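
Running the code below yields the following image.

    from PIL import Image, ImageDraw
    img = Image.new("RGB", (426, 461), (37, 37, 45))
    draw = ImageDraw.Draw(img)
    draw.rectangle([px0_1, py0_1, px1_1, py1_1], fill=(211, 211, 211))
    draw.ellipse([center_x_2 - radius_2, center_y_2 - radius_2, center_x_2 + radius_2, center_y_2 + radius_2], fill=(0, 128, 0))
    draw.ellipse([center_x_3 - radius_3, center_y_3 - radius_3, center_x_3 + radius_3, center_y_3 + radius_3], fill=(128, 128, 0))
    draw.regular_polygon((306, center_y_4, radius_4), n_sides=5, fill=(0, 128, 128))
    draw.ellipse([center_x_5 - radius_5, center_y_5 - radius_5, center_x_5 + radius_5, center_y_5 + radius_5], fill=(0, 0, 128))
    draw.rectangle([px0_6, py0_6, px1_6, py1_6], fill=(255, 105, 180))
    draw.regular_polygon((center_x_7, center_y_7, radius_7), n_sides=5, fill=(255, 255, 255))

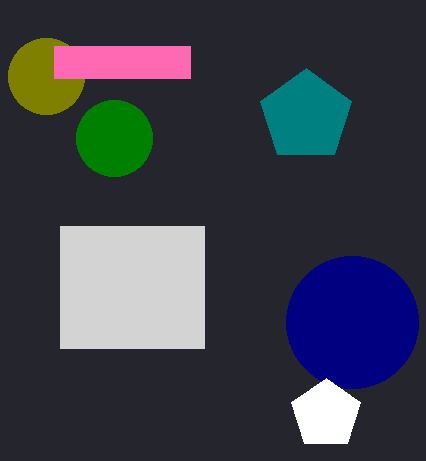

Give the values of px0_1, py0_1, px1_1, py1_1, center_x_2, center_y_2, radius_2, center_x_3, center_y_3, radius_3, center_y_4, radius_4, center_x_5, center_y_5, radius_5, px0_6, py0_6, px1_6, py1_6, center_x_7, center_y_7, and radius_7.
px0_1 = 60, py0_1 = 226, px1_1 = 204, py1_1 = 348, center_x_2 = 114, center_y_2 = 138, radius_2 = 38, center_x_3 = 46, center_y_3 = 76, radius_3 = 38, center_y_4 = 116, radius_4 = 48, center_x_5 = 352, center_y_5 = 322, radius_5 = 66, px0_6 = 54, py0_6 = 46, px1_6 = 190, py1_6 = 78, center_x_7 = 326, center_y_7 = 414, radius_7 = 36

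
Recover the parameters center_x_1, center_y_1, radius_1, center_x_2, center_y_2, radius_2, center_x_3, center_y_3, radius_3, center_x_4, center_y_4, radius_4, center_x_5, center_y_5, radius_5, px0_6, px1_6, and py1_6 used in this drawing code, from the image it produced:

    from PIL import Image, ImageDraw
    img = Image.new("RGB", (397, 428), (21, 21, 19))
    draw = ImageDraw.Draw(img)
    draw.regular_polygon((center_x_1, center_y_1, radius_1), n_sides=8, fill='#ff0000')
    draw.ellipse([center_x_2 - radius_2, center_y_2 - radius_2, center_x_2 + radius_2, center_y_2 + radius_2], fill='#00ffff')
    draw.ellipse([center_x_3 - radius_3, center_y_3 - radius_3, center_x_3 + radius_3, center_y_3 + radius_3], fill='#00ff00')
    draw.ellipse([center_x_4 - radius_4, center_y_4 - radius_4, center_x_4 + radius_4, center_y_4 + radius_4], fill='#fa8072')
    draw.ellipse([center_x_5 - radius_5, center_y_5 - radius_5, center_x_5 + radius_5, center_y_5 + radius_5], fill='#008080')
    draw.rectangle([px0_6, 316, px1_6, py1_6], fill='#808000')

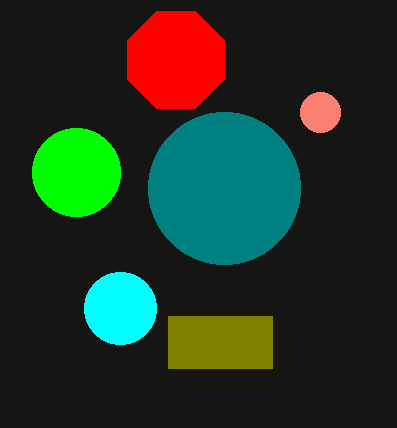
center_x_1 = 176
center_y_1 = 60
radius_1 = 52
center_x_2 = 120
center_y_2 = 308
radius_2 = 36
center_x_3 = 76
center_y_3 = 172
radius_3 = 44
center_x_4 = 320
center_y_4 = 112
radius_4 = 20
center_x_5 = 224
center_y_5 = 188
radius_5 = 76
px0_6 = 168
px1_6 = 272
py1_6 = 368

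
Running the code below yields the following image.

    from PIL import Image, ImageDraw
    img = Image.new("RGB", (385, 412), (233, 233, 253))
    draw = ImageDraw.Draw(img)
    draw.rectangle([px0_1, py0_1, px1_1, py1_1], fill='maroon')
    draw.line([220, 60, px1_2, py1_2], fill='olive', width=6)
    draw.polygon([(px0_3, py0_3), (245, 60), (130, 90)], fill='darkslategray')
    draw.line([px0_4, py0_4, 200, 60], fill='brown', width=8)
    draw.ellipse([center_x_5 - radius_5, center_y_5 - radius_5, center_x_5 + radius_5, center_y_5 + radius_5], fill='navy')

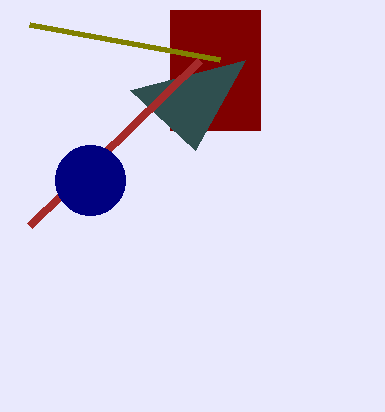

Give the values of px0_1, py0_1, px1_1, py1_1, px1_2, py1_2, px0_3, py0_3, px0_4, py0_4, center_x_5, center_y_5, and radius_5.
px0_1 = 170
py0_1 = 10
px1_1 = 260
py1_1 = 130
px1_2 = 30
py1_2 = 25
px0_3 = 195
py0_3 = 150
px0_4 = 30
py0_4 = 225
center_x_5 = 90
center_y_5 = 180
radius_5 = 35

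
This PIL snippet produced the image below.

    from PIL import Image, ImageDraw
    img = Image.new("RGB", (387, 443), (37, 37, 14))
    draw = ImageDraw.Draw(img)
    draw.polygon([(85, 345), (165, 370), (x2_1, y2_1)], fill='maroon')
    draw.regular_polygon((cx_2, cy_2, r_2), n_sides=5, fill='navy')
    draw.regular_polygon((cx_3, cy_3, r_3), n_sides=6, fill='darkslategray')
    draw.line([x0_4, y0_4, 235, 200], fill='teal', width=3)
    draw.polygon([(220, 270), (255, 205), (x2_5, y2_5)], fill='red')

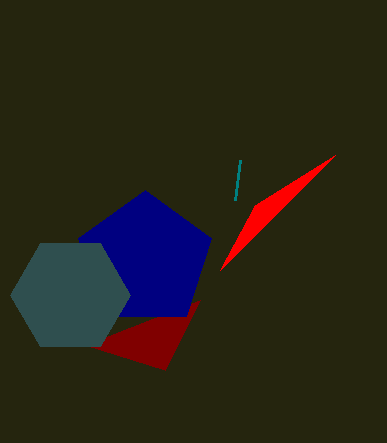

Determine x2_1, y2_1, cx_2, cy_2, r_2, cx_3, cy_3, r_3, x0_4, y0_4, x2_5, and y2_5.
x2_1 = 200, y2_1 = 300, cx_2 = 145, cy_2 = 260, r_2 = 70, cx_3 = 70, cy_3 = 295, r_3 = 60, x0_4 = 240, y0_4 = 160, x2_5 = 335, y2_5 = 155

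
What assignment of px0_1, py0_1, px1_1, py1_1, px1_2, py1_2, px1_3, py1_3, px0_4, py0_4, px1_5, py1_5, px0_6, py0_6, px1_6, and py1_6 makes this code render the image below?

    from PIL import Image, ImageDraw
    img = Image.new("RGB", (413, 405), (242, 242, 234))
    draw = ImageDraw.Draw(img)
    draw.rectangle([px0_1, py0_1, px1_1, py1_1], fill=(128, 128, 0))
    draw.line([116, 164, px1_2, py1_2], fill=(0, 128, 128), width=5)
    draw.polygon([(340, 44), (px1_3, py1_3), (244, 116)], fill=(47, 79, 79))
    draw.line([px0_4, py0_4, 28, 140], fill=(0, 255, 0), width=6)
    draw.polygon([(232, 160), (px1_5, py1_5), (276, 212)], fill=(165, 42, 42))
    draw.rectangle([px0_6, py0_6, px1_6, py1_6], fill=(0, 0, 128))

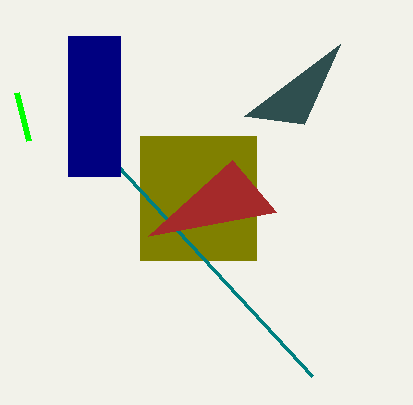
px0_1 = 140
py0_1 = 136
px1_1 = 256
py1_1 = 260
px1_2 = 312
py1_2 = 376
px1_3 = 304
py1_3 = 124
px0_4 = 16
py0_4 = 92
px1_5 = 148
py1_5 = 236
px0_6 = 68
py0_6 = 36
px1_6 = 120
py1_6 = 176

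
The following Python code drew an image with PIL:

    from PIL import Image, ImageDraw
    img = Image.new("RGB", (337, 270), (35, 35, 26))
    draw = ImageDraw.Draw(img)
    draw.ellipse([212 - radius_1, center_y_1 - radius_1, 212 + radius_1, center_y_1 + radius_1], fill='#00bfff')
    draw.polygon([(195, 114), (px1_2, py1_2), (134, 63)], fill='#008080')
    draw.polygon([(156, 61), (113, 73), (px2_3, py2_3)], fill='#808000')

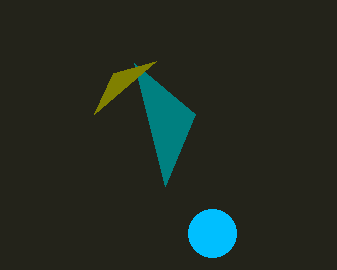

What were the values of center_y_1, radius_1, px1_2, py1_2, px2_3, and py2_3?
center_y_1 = 233; radius_1 = 24; px1_2 = 165; py1_2 = 186; px2_3 = 94; py2_3 = 114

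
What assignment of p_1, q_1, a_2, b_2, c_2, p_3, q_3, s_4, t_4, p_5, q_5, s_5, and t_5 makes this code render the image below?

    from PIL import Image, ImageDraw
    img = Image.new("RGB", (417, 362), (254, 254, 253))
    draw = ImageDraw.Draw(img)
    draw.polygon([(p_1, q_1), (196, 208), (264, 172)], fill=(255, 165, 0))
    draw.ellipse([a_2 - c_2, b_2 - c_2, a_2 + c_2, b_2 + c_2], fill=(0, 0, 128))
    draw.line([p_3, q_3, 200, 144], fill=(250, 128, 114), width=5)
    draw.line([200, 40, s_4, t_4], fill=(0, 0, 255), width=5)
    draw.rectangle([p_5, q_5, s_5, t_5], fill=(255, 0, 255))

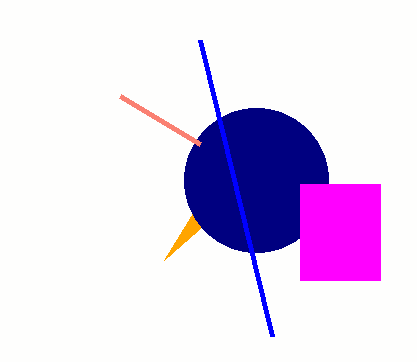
p_1 = 164; q_1 = 260; a_2 = 256; b_2 = 180; c_2 = 72; p_3 = 120; q_3 = 96; s_4 = 272; t_4 = 336; p_5 = 300; q_5 = 184; s_5 = 380; t_5 = 280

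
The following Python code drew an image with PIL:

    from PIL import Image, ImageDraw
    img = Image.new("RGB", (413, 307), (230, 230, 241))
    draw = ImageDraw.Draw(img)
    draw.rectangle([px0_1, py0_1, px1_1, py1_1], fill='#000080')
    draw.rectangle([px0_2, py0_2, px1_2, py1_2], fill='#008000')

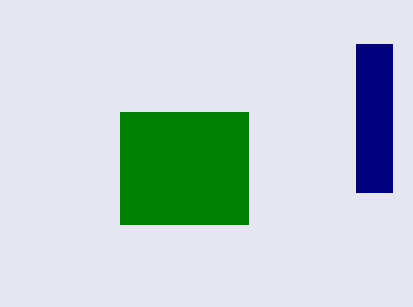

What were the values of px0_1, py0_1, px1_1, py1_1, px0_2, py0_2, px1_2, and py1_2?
px0_1 = 356, py0_1 = 44, px1_1 = 392, py1_1 = 192, px0_2 = 120, py0_2 = 112, px1_2 = 248, py1_2 = 224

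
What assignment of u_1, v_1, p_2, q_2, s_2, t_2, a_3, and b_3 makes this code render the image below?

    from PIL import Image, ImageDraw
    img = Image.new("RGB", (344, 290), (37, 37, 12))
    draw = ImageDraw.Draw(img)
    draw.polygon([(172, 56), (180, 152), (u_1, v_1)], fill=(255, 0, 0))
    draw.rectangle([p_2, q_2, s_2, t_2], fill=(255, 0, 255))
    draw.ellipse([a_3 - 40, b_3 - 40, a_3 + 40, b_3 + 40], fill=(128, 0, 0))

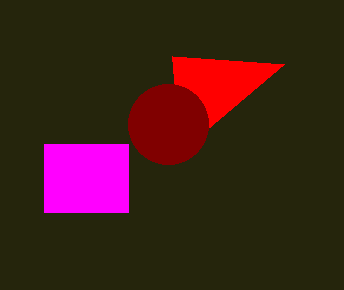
u_1 = 284
v_1 = 64
p_2 = 44
q_2 = 144
s_2 = 128
t_2 = 212
a_3 = 168
b_3 = 124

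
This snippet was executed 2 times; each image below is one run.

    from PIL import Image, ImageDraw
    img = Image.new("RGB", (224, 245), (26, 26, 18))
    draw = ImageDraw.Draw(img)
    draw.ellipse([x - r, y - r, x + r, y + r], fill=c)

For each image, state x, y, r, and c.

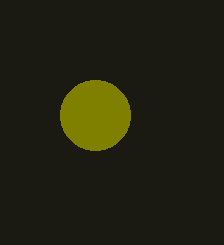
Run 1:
x = 95; y = 115; r = 35; c = 'olive'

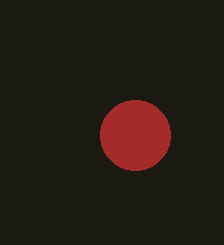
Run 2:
x = 135
y = 135
r = 35
c = 'brown'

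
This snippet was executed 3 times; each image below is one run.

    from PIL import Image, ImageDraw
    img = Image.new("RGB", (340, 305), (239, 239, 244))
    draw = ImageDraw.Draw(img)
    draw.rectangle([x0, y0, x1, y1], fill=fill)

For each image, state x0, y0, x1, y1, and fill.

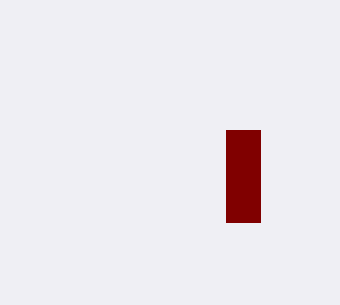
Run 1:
x0 = 226
y0 = 130
x1 = 260
y1 = 222
fill = 'maroon'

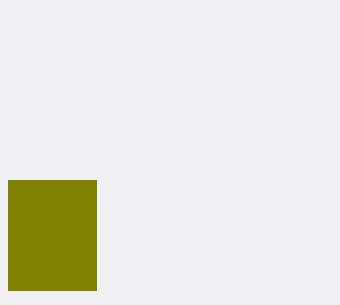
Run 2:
x0 = 8
y0 = 180
x1 = 96
y1 = 290
fill = 'olive'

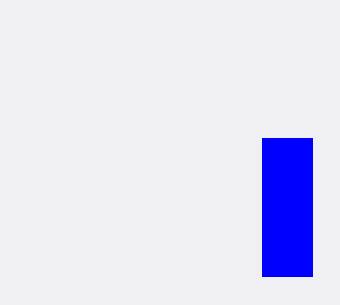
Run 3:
x0 = 262
y0 = 138
x1 = 312
y1 = 276
fill = 'blue'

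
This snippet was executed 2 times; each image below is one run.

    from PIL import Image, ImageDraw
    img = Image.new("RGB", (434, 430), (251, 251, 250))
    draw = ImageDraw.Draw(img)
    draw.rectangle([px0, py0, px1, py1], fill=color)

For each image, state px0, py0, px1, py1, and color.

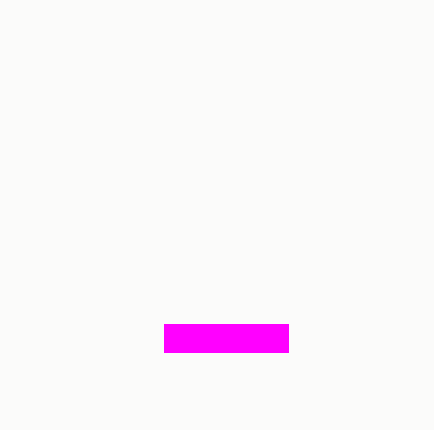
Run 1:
px0 = 164
py0 = 324
px1 = 288
py1 = 352
color = 'magenta'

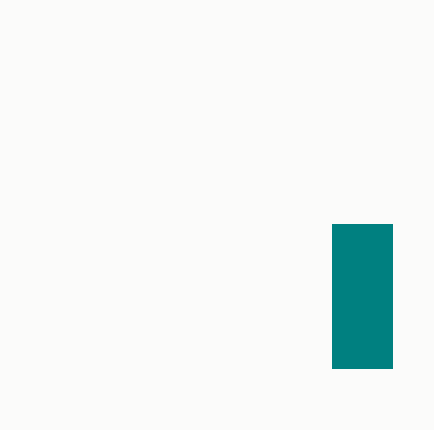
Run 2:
px0 = 332
py0 = 224
px1 = 392
py1 = 368
color = 'teal'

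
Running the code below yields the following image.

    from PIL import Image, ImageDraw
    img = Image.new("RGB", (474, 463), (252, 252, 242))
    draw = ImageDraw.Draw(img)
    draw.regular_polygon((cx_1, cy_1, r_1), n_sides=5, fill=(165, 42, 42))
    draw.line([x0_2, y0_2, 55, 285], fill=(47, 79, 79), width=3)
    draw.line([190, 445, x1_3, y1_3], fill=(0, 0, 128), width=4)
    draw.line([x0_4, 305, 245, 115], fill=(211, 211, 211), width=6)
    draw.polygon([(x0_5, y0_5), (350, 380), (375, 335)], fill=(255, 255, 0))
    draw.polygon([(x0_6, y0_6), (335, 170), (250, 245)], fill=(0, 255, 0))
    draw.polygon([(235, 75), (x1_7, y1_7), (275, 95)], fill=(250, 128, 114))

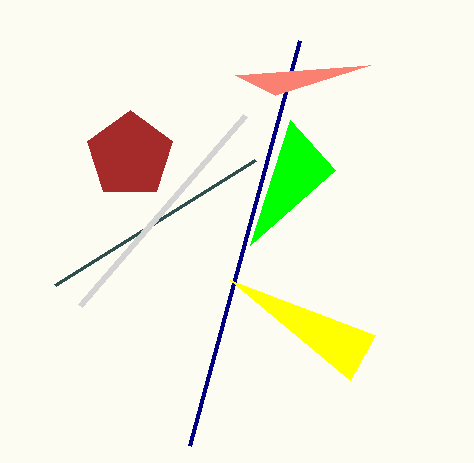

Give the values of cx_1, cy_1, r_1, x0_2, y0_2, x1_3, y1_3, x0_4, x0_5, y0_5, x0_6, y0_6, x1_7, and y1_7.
cx_1 = 130
cy_1 = 155
r_1 = 45
x0_2 = 255
y0_2 = 160
x1_3 = 300
y1_3 = 40
x0_4 = 80
x0_5 = 230
y0_5 = 280
x0_6 = 290
y0_6 = 120
x1_7 = 370
y1_7 = 65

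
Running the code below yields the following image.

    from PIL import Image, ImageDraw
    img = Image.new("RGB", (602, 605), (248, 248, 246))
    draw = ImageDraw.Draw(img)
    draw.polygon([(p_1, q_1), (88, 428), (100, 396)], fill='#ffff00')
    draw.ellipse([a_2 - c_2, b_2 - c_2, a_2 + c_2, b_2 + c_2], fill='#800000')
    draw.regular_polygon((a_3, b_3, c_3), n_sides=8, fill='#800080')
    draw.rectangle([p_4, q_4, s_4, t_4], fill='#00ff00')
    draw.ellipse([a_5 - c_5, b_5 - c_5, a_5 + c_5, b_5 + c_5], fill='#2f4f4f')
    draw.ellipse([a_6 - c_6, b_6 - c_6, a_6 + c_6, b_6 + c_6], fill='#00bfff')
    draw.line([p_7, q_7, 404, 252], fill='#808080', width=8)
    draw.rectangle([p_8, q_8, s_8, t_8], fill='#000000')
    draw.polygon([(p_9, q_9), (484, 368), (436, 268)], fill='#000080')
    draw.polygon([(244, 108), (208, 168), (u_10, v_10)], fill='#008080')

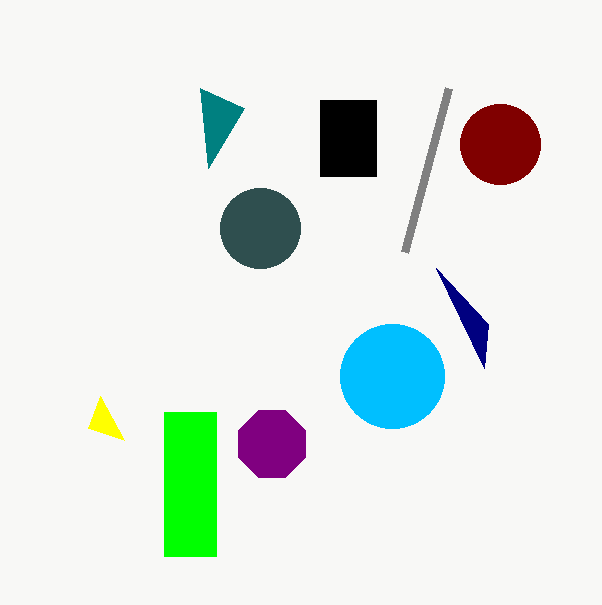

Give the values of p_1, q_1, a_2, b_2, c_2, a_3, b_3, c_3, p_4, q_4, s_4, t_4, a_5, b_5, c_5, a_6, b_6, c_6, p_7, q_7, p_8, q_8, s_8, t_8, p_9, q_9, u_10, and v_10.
p_1 = 124
q_1 = 440
a_2 = 500
b_2 = 144
c_2 = 40
a_3 = 272
b_3 = 444
c_3 = 36
p_4 = 164
q_4 = 412
s_4 = 216
t_4 = 556
a_5 = 260
b_5 = 228
c_5 = 40
a_6 = 392
b_6 = 376
c_6 = 52
p_7 = 448
q_7 = 88
p_8 = 320
q_8 = 100
s_8 = 376
t_8 = 176
p_9 = 488
q_9 = 324
u_10 = 200
v_10 = 88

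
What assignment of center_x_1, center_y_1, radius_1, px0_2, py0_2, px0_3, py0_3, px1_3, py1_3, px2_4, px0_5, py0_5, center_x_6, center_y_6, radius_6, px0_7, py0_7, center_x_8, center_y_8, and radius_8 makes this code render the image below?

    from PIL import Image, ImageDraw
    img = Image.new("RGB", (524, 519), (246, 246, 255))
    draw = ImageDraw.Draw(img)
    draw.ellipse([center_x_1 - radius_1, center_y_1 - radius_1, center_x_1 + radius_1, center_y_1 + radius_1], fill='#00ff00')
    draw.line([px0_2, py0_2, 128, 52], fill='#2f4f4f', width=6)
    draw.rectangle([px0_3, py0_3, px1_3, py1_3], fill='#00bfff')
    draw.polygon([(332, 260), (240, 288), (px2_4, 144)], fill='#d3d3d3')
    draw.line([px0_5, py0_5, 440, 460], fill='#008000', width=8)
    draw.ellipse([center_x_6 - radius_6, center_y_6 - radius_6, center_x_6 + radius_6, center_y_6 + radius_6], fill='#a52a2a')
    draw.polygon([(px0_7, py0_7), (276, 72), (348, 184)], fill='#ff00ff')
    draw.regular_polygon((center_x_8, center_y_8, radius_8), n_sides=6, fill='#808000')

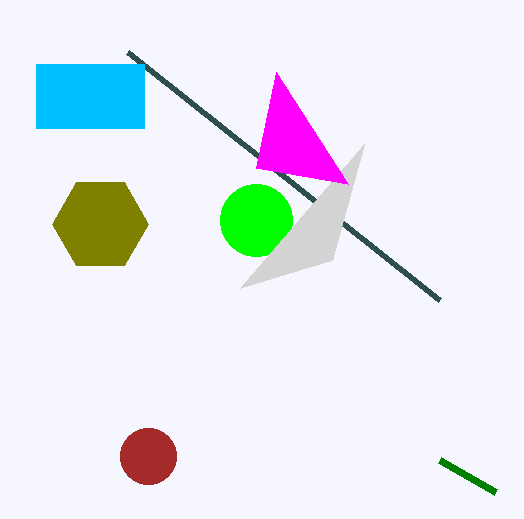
center_x_1 = 256, center_y_1 = 220, radius_1 = 36, px0_2 = 440, py0_2 = 300, px0_3 = 36, py0_3 = 64, px1_3 = 144, py1_3 = 128, px2_4 = 364, px0_5 = 496, py0_5 = 492, center_x_6 = 148, center_y_6 = 456, radius_6 = 28, px0_7 = 256, py0_7 = 168, center_x_8 = 100, center_y_8 = 224, radius_8 = 48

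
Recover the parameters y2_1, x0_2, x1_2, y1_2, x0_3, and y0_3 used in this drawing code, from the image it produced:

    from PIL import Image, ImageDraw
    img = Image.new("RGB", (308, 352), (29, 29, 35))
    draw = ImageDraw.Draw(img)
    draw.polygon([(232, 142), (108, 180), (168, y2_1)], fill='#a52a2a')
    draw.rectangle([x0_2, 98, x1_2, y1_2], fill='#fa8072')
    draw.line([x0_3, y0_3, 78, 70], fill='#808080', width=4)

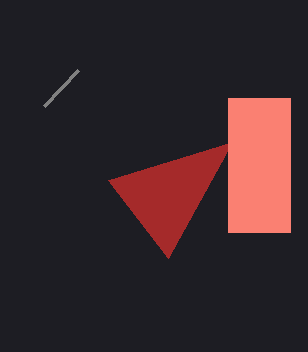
y2_1 = 258; x0_2 = 228; x1_2 = 290; y1_2 = 232; x0_3 = 44; y0_3 = 106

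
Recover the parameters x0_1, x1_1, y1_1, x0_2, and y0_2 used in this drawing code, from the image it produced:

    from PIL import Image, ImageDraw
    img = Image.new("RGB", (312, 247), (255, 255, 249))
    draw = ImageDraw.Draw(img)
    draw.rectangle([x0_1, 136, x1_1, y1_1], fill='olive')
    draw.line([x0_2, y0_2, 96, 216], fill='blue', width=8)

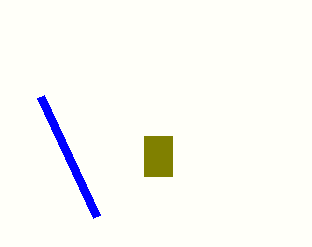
x0_1 = 144, x1_1 = 172, y1_1 = 176, x0_2 = 40, y0_2 = 96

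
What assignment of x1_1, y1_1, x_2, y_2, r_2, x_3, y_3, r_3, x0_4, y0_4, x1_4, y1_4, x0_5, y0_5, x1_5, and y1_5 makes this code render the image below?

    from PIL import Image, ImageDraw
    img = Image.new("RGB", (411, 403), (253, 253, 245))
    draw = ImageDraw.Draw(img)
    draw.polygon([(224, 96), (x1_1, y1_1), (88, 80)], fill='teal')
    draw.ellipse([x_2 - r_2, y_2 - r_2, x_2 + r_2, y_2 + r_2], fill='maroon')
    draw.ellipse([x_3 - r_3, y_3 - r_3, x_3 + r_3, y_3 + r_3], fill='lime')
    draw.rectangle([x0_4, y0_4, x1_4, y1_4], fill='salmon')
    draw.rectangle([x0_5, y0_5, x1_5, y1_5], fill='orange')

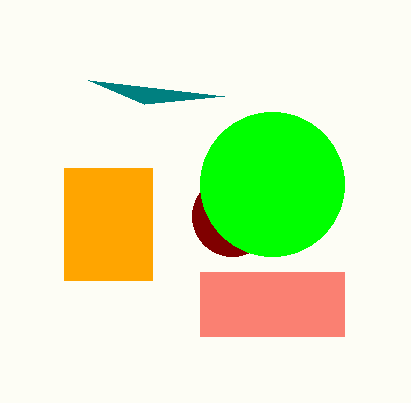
x1_1 = 144
y1_1 = 104
x_2 = 232
y_2 = 216
r_2 = 40
x_3 = 272
y_3 = 184
r_3 = 72
x0_4 = 200
y0_4 = 272
x1_4 = 344
y1_4 = 336
x0_5 = 64
y0_5 = 168
x1_5 = 152
y1_5 = 280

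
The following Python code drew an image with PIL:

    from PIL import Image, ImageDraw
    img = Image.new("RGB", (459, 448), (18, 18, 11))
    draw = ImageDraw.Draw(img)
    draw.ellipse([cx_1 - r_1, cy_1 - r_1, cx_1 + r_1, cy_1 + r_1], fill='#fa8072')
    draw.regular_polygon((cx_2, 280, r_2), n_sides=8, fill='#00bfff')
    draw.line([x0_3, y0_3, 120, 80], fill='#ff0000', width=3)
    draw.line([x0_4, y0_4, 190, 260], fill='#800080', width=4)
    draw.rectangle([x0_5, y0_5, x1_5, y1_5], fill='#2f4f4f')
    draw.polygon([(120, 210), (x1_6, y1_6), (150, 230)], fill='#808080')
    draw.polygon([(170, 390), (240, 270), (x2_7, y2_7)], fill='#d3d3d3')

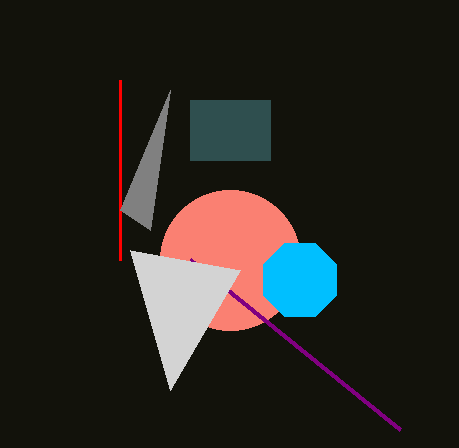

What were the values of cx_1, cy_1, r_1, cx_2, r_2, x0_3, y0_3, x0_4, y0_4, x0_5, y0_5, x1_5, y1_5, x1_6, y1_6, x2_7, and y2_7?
cx_1 = 230, cy_1 = 260, r_1 = 70, cx_2 = 300, r_2 = 40, x0_3 = 120, y0_3 = 260, x0_4 = 400, y0_4 = 430, x0_5 = 190, y0_5 = 100, x1_5 = 270, y1_5 = 160, x1_6 = 170, y1_6 = 90, x2_7 = 130, y2_7 = 250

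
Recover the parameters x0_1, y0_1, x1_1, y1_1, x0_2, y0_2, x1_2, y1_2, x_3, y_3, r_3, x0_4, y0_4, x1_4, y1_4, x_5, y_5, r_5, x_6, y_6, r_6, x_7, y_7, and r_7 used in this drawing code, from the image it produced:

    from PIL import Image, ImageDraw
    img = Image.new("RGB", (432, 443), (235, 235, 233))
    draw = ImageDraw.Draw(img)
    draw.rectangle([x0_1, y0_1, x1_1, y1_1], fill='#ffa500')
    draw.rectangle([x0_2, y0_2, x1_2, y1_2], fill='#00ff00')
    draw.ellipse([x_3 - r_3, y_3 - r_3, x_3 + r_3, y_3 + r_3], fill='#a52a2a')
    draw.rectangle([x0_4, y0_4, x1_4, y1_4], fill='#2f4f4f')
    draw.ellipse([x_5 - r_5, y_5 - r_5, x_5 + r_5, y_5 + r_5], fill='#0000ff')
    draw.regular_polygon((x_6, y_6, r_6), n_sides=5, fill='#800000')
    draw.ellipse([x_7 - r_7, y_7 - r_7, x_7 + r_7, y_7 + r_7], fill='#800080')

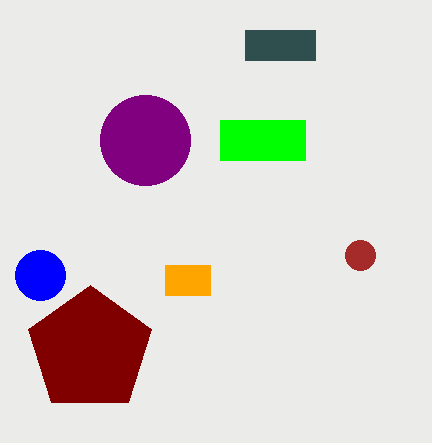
x0_1 = 165
y0_1 = 265
x1_1 = 210
y1_1 = 295
x0_2 = 220
y0_2 = 120
x1_2 = 305
y1_2 = 160
x_3 = 360
y_3 = 255
r_3 = 15
x0_4 = 245
y0_4 = 30
x1_4 = 315
y1_4 = 60
x_5 = 40
y_5 = 275
r_5 = 25
x_6 = 90
y_6 = 350
r_6 = 65
x_7 = 145
y_7 = 140
r_7 = 45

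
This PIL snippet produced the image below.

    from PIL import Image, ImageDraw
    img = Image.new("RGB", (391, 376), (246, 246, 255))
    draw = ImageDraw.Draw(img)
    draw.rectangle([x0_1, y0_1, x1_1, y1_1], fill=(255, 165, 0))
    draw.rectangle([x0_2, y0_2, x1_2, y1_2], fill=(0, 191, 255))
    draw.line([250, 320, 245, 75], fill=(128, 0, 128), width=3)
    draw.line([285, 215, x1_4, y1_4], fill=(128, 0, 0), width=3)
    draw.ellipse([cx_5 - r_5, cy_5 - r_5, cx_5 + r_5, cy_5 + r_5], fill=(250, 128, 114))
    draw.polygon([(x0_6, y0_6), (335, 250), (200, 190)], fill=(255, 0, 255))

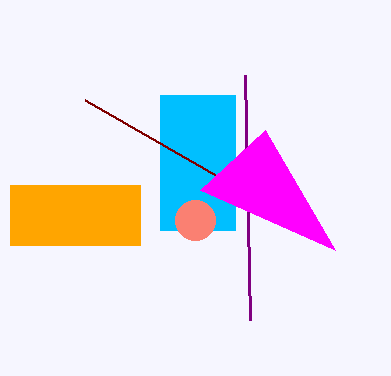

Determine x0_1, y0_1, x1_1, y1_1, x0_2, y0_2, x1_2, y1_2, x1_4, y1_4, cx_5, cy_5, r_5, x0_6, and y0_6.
x0_1 = 10
y0_1 = 185
x1_1 = 140
y1_1 = 245
x0_2 = 160
y0_2 = 95
x1_2 = 235
y1_2 = 230
x1_4 = 85
y1_4 = 100
cx_5 = 195
cy_5 = 220
r_5 = 20
x0_6 = 265
y0_6 = 130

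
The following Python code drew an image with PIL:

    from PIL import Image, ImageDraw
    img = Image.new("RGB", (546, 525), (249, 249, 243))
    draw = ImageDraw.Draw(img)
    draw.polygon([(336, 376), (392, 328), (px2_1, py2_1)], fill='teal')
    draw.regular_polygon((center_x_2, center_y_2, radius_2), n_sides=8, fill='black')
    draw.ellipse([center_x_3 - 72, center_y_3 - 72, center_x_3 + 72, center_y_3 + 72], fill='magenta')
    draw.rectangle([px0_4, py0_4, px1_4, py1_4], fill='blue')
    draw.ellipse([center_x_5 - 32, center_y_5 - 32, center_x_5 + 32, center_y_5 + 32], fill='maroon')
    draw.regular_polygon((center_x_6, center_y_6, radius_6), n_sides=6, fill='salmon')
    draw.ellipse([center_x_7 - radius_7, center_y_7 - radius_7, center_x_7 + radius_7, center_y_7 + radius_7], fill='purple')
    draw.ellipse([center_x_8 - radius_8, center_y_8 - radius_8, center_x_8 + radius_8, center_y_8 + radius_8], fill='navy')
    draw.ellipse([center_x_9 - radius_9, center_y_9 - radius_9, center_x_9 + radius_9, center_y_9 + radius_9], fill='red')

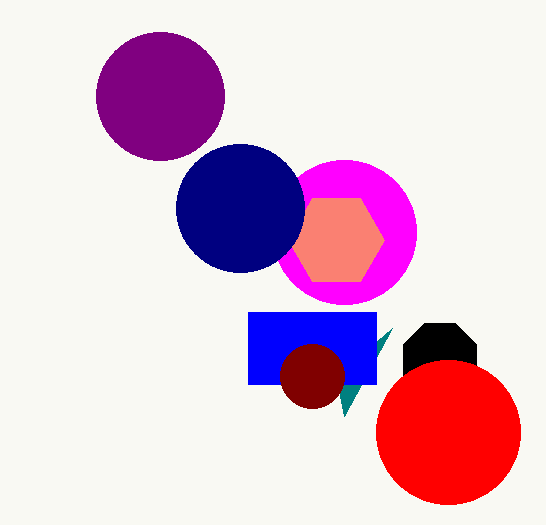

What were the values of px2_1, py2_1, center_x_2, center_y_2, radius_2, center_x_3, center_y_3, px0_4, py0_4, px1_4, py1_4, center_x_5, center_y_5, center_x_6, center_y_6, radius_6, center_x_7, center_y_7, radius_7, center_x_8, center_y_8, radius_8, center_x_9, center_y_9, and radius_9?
px2_1 = 344
py2_1 = 416
center_x_2 = 440
center_y_2 = 360
radius_2 = 40
center_x_3 = 344
center_y_3 = 232
px0_4 = 248
py0_4 = 312
px1_4 = 376
py1_4 = 384
center_x_5 = 312
center_y_5 = 376
center_x_6 = 336
center_y_6 = 240
radius_6 = 48
center_x_7 = 160
center_y_7 = 96
radius_7 = 64
center_x_8 = 240
center_y_8 = 208
radius_8 = 64
center_x_9 = 448
center_y_9 = 432
radius_9 = 72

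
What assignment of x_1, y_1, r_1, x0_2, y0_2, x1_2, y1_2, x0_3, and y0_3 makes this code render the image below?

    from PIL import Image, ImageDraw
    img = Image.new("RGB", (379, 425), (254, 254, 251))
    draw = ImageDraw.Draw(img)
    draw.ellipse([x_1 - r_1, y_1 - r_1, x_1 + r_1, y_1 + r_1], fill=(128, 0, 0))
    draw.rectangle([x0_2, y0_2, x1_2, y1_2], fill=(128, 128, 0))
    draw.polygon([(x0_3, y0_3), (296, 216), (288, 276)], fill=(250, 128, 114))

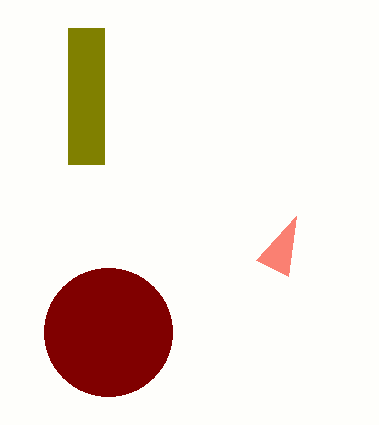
x_1 = 108
y_1 = 332
r_1 = 64
x0_2 = 68
y0_2 = 28
x1_2 = 104
y1_2 = 164
x0_3 = 256
y0_3 = 260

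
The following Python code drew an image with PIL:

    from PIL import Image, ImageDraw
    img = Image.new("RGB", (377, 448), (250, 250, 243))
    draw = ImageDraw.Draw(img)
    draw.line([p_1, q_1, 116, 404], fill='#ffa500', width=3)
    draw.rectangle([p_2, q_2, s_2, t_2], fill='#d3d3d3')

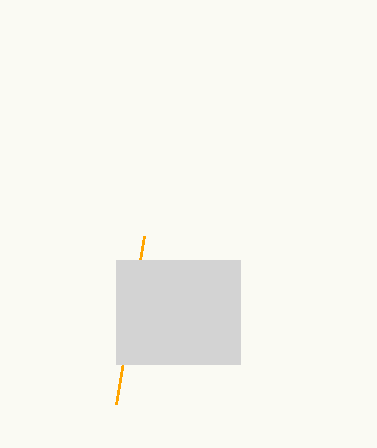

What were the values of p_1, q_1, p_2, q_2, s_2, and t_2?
p_1 = 144
q_1 = 236
p_2 = 116
q_2 = 260
s_2 = 240
t_2 = 364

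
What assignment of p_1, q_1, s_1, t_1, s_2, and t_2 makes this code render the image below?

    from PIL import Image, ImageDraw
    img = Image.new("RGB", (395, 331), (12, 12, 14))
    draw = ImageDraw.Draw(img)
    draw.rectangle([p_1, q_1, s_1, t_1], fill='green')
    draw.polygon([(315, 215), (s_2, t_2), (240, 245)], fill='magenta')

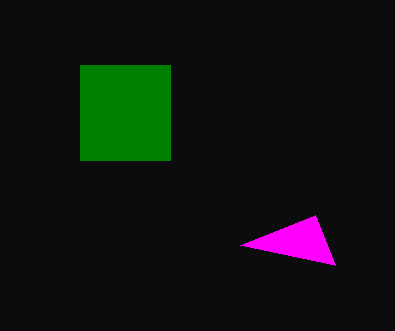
p_1 = 80
q_1 = 65
s_1 = 170
t_1 = 160
s_2 = 335
t_2 = 265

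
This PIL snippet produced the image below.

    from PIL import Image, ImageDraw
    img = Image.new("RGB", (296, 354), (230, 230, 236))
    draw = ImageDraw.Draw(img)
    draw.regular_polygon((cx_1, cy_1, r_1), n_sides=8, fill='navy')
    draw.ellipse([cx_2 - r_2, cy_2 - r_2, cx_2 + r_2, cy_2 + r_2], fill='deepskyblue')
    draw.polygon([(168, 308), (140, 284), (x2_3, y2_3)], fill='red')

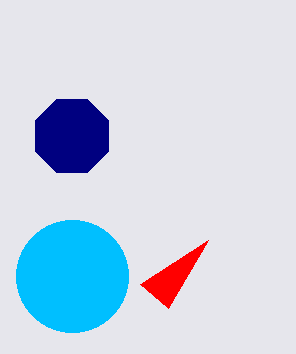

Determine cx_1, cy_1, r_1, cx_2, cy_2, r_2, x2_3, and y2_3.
cx_1 = 72
cy_1 = 136
r_1 = 40
cx_2 = 72
cy_2 = 276
r_2 = 56
x2_3 = 208
y2_3 = 240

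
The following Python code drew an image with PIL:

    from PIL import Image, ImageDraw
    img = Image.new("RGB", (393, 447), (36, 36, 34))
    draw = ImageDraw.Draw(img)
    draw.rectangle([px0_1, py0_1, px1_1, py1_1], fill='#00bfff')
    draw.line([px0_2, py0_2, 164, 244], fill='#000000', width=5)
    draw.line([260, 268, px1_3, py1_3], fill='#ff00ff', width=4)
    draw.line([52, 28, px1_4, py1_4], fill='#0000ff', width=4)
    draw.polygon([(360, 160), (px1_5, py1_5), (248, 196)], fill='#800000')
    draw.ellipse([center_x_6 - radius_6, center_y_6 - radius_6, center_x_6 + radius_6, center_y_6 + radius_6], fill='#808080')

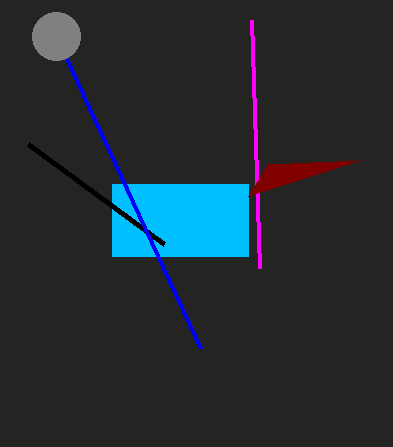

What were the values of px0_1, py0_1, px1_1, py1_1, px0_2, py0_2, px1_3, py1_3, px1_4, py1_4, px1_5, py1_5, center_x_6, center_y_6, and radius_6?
px0_1 = 112; py0_1 = 184; px1_1 = 248; py1_1 = 256; px0_2 = 28; py0_2 = 144; px1_3 = 252; py1_3 = 20; px1_4 = 200; py1_4 = 348; px1_5 = 268; py1_5 = 164; center_x_6 = 56; center_y_6 = 36; radius_6 = 24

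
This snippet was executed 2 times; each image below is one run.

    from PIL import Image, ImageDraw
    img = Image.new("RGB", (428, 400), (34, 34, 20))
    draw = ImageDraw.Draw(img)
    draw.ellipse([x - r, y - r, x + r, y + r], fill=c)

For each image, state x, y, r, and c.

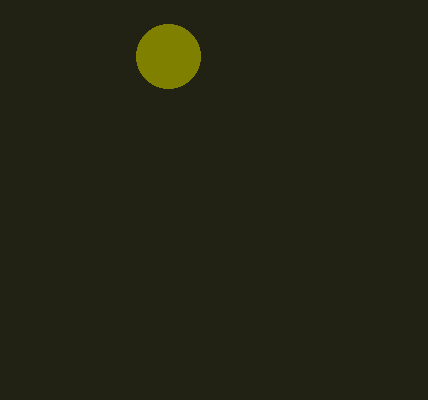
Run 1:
x = 168
y = 56
r = 32
c = 'olive'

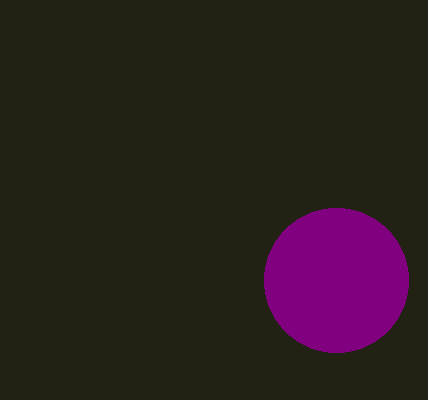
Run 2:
x = 336
y = 280
r = 72
c = 'purple'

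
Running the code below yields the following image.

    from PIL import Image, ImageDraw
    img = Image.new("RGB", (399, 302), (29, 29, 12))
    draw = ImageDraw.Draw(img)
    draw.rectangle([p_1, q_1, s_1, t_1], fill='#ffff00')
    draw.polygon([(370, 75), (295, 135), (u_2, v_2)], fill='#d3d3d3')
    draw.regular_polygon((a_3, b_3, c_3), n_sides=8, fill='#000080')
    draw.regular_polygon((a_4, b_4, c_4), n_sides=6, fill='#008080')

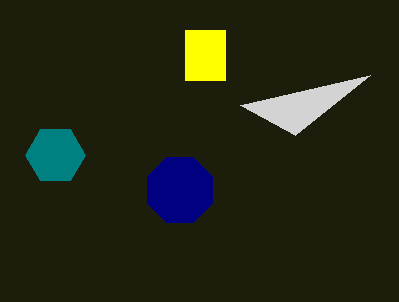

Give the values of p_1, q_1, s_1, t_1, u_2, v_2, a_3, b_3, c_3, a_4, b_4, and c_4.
p_1 = 185
q_1 = 30
s_1 = 225
t_1 = 80
u_2 = 240
v_2 = 105
a_3 = 180
b_3 = 190
c_3 = 35
a_4 = 55
b_4 = 155
c_4 = 30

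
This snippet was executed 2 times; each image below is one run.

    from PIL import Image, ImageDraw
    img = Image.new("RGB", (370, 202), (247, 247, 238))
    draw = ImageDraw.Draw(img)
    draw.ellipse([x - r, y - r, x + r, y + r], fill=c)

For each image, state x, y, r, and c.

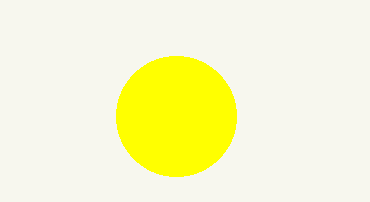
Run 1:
x = 176
y = 116
r = 60
c = 'yellow'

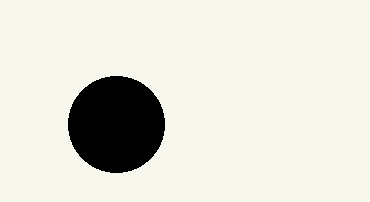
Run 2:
x = 116; y = 124; r = 48; c = 'black'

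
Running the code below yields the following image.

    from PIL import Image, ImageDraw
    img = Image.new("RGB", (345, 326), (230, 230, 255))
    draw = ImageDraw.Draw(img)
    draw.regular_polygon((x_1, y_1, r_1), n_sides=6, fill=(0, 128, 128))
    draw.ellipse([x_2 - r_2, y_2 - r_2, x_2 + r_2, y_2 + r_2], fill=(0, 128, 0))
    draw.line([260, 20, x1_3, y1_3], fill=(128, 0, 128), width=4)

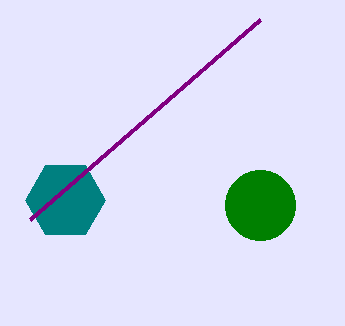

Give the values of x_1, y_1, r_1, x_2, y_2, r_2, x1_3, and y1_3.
x_1 = 65; y_1 = 200; r_1 = 40; x_2 = 260; y_2 = 205; r_2 = 35; x1_3 = 30; y1_3 = 220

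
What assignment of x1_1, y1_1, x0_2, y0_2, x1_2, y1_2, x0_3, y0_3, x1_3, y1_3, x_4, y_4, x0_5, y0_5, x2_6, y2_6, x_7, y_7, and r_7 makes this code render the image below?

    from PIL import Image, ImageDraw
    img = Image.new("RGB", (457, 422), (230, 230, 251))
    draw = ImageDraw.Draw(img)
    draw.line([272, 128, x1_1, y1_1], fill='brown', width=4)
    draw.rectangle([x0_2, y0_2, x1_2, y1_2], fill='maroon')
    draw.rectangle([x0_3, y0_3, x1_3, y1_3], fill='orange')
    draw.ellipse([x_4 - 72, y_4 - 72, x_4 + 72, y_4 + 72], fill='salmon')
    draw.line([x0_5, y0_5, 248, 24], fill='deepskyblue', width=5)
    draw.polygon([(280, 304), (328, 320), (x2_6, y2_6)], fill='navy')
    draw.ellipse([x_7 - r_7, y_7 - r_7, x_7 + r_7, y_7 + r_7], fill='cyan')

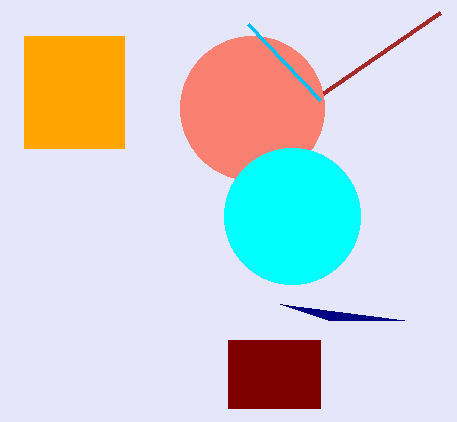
x1_1 = 440, y1_1 = 12, x0_2 = 228, y0_2 = 340, x1_2 = 320, y1_2 = 408, x0_3 = 24, y0_3 = 36, x1_3 = 124, y1_3 = 148, x_4 = 252, y_4 = 108, x0_5 = 320, y0_5 = 100, x2_6 = 404, y2_6 = 320, x_7 = 292, y_7 = 216, r_7 = 68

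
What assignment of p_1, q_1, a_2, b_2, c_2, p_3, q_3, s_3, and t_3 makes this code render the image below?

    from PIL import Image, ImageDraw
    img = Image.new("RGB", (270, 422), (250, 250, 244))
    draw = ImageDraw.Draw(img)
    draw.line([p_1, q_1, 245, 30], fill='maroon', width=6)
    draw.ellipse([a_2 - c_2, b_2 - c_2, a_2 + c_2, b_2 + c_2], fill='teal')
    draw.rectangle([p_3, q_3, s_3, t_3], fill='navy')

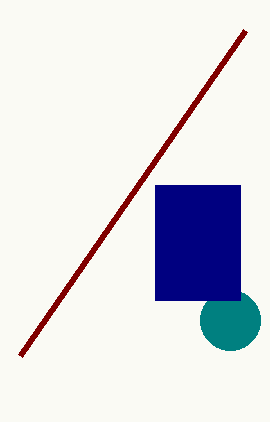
p_1 = 20
q_1 = 355
a_2 = 230
b_2 = 320
c_2 = 30
p_3 = 155
q_3 = 185
s_3 = 240
t_3 = 300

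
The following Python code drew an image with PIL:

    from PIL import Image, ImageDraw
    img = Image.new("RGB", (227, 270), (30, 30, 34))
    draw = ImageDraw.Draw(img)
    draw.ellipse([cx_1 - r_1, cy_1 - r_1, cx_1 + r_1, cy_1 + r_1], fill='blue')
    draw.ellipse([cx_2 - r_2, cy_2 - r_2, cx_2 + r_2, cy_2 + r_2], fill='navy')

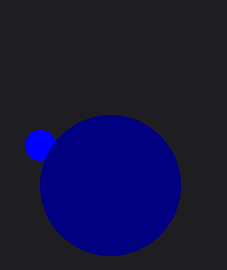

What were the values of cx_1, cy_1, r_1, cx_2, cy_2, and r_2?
cx_1 = 40
cy_1 = 145
r_1 = 15
cx_2 = 110
cy_2 = 185
r_2 = 70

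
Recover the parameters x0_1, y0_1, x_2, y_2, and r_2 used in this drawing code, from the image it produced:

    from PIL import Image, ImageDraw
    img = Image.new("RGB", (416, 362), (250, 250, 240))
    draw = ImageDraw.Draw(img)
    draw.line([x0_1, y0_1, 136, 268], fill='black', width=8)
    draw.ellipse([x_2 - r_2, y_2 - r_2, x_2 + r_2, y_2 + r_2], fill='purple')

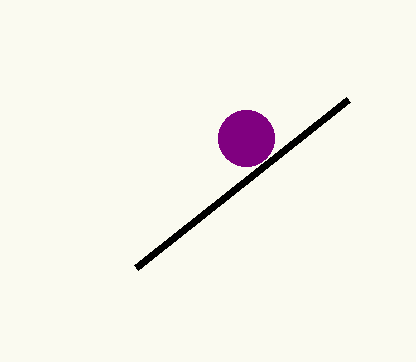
x0_1 = 348, y0_1 = 100, x_2 = 246, y_2 = 138, r_2 = 28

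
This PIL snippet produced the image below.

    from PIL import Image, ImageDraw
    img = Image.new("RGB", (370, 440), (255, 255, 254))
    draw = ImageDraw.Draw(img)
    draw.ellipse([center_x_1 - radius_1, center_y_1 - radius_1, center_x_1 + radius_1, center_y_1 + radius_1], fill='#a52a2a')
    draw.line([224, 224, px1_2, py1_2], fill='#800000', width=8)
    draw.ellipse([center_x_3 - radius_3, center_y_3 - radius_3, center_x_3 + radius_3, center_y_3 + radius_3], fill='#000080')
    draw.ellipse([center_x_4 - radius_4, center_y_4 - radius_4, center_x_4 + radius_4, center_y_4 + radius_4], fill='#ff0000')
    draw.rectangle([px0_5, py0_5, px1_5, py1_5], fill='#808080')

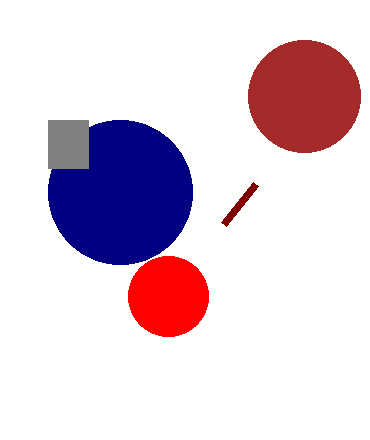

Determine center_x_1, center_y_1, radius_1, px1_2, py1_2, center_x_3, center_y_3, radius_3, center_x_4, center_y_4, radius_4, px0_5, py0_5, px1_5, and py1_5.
center_x_1 = 304, center_y_1 = 96, radius_1 = 56, px1_2 = 256, py1_2 = 184, center_x_3 = 120, center_y_3 = 192, radius_3 = 72, center_x_4 = 168, center_y_4 = 296, radius_4 = 40, px0_5 = 48, py0_5 = 120, px1_5 = 88, py1_5 = 168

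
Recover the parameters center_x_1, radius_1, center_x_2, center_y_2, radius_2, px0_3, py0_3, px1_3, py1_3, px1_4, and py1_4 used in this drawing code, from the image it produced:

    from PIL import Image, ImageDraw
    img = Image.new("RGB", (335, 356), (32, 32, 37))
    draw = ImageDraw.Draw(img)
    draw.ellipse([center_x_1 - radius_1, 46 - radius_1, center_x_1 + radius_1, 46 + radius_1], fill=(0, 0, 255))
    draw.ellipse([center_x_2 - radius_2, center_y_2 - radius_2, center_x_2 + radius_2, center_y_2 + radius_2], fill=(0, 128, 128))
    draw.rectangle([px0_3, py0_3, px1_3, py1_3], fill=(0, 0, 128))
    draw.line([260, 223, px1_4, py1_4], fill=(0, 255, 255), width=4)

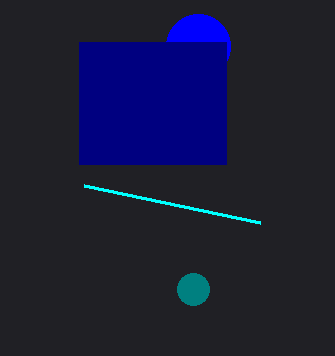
center_x_1 = 198; radius_1 = 32; center_x_2 = 193; center_y_2 = 289; radius_2 = 16; px0_3 = 79; py0_3 = 42; px1_3 = 226; py1_3 = 164; px1_4 = 84; py1_4 = 186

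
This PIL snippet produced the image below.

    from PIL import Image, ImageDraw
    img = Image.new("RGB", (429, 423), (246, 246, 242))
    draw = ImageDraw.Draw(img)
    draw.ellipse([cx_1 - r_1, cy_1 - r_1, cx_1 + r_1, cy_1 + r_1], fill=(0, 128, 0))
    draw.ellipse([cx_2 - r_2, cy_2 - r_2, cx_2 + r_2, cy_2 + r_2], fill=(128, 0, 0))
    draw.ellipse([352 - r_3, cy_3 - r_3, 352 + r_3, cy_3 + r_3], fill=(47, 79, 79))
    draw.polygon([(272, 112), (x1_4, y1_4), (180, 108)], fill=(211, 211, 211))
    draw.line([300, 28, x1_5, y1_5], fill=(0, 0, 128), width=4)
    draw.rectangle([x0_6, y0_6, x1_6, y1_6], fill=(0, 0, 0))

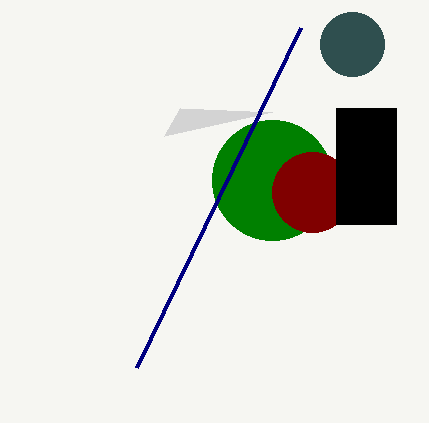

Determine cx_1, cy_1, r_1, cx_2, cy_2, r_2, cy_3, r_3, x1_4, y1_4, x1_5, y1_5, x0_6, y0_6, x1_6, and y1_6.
cx_1 = 272; cy_1 = 180; r_1 = 60; cx_2 = 312; cy_2 = 192; r_2 = 40; cy_3 = 44; r_3 = 32; x1_4 = 164; y1_4 = 136; x1_5 = 136; y1_5 = 368; x0_6 = 336; y0_6 = 108; x1_6 = 396; y1_6 = 224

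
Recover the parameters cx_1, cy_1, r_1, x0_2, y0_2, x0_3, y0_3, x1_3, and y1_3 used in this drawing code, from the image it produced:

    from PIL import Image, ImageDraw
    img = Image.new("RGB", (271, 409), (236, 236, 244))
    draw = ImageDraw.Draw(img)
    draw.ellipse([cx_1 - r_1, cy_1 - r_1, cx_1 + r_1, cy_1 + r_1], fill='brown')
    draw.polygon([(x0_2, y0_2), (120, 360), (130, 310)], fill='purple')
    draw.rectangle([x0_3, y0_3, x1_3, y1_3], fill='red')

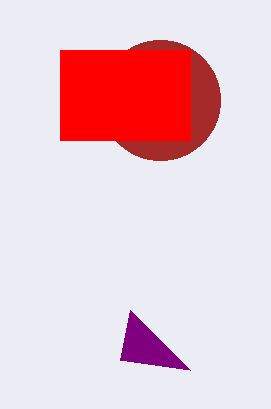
cx_1 = 160; cy_1 = 100; r_1 = 60; x0_2 = 190; y0_2 = 370; x0_3 = 60; y0_3 = 50; x1_3 = 190; y1_3 = 140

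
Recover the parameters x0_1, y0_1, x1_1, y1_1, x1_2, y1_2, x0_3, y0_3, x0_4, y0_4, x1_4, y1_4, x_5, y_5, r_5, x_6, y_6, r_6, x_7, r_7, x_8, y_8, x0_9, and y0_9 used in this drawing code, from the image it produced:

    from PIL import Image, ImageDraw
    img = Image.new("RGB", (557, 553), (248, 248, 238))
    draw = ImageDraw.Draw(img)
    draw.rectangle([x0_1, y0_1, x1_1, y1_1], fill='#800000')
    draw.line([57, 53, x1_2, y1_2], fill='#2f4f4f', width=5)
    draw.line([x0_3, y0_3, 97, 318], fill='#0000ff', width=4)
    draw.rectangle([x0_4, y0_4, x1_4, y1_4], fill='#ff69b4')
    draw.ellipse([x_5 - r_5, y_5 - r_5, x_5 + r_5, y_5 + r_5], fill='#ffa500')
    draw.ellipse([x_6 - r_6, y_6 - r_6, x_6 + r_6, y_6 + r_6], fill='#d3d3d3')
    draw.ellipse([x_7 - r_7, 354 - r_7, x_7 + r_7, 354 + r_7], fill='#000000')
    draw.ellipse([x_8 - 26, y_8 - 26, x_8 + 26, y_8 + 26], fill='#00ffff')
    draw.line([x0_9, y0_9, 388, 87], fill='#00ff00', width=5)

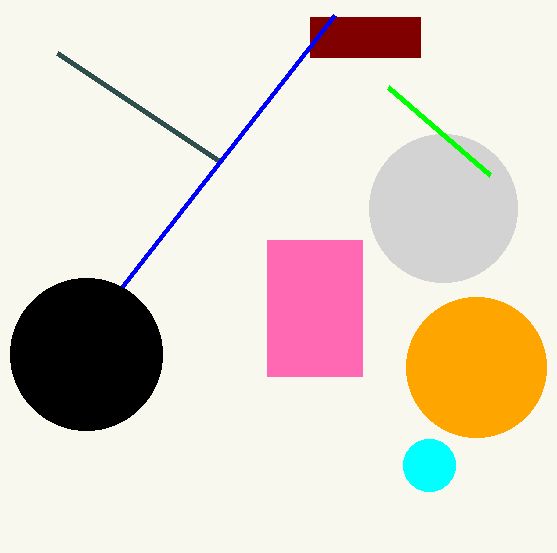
x0_1 = 310; y0_1 = 17; x1_1 = 420; y1_1 = 57; x1_2 = 221; y1_2 = 162; x0_3 = 334; y0_3 = 15; x0_4 = 267; y0_4 = 240; x1_4 = 362; y1_4 = 376; x_5 = 476; y_5 = 367; r_5 = 70; x_6 = 443; y_6 = 208; r_6 = 74; x_7 = 86; r_7 = 76; x_8 = 429; y_8 = 465; x0_9 = 490; y0_9 = 175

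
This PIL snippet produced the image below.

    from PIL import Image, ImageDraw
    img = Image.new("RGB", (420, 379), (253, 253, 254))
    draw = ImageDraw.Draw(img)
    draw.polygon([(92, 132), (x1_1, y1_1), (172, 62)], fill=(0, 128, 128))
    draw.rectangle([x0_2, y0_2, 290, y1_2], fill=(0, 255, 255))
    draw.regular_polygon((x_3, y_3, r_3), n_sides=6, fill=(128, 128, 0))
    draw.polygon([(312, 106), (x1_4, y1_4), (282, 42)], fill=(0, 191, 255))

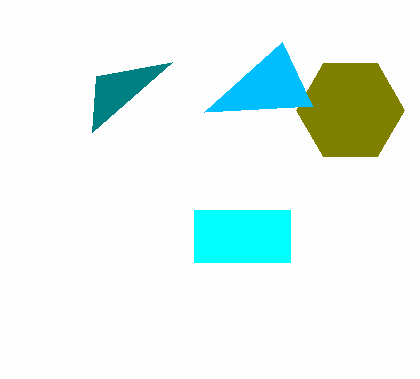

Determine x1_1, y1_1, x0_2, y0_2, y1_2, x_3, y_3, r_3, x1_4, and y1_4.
x1_1 = 96
y1_1 = 76
x0_2 = 194
y0_2 = 210
y1_2 = 262
x_3 = 350
y_3 = 110
r_3 = 54
x1_4 = 204
y1_4 = 112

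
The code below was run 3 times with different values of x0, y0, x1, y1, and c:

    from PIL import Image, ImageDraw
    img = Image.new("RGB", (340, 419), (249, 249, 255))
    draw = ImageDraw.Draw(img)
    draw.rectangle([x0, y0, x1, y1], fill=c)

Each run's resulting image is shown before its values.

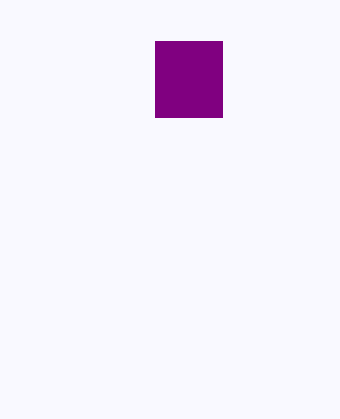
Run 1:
x0 = 155
y0 = 41
x1 = 222
y1 = 117
c = 'purple'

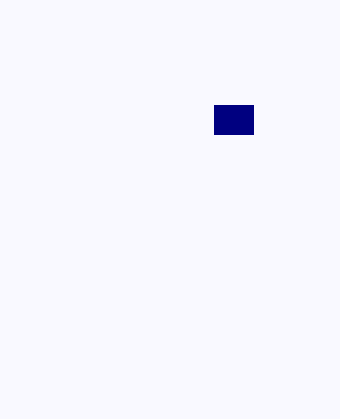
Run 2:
x0 = 214; y0 = 105; x1 = 253; y1 = 134; c = 'navy'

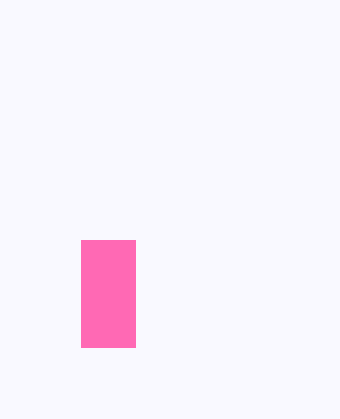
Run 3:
x0 = 81; y0 = 240; x1 = 135; y1 = 347; c = 'hotpink'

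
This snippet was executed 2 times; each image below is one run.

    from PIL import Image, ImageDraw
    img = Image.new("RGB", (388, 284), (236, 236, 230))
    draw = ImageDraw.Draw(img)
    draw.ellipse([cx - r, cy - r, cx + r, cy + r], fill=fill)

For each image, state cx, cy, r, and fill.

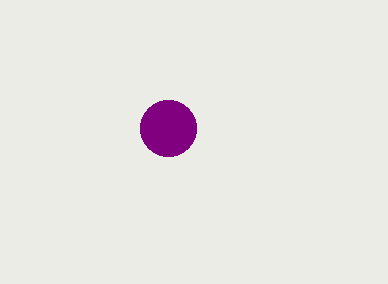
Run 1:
cx = 168, cy = 128, r = 28, fill = 'purple'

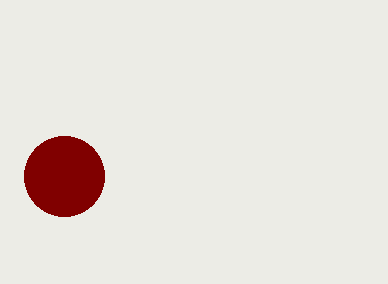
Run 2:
cx = 64, cy = 176, r = 40, fill = 'maroon'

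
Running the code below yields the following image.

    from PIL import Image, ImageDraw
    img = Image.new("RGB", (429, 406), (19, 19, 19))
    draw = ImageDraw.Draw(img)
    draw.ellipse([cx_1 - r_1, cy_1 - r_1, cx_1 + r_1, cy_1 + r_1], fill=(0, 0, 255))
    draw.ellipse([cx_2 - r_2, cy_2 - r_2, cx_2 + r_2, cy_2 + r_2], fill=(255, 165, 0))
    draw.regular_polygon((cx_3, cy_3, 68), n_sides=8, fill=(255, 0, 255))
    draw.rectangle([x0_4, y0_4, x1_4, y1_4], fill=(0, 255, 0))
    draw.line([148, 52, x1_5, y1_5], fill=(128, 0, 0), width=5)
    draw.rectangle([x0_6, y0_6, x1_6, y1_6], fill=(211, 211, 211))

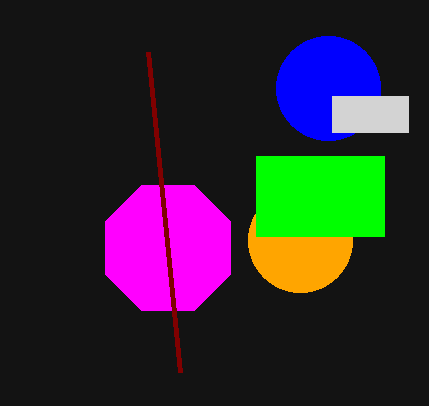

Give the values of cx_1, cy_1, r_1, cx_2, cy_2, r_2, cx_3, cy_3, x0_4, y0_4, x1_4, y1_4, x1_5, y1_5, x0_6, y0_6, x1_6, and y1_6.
cx_1 = 328, cy_1 = 88, r_1 = 52, cx_2 = 300, cy_2 = 240, r_2 = 52, cx_3 = 168, cy_3 = 248, x0_4 = 256, y0_4 = 156, x1_4 = 384, y1_4 = 236, x1_5 = 180, y1_5 = 372, x0_6 = 332, y0_6 = 96, x1_6 = 408, y1_6 = 132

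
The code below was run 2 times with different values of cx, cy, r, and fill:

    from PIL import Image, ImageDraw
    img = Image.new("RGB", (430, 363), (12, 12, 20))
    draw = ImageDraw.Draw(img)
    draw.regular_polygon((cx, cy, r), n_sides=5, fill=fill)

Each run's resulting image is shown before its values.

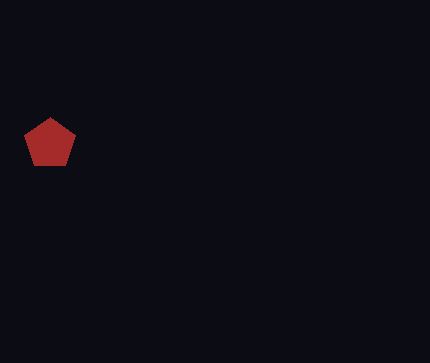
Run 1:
cx = 50, cy = 144, r = 27, fill = 'brown'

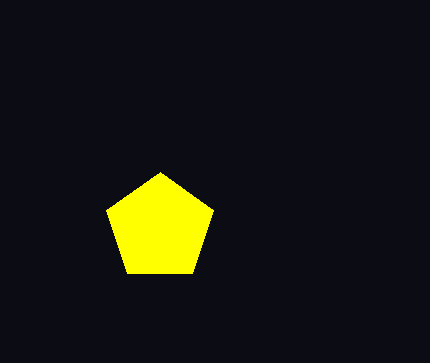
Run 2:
cx = 160; cy = 228; r = 56; fill = 'yellow'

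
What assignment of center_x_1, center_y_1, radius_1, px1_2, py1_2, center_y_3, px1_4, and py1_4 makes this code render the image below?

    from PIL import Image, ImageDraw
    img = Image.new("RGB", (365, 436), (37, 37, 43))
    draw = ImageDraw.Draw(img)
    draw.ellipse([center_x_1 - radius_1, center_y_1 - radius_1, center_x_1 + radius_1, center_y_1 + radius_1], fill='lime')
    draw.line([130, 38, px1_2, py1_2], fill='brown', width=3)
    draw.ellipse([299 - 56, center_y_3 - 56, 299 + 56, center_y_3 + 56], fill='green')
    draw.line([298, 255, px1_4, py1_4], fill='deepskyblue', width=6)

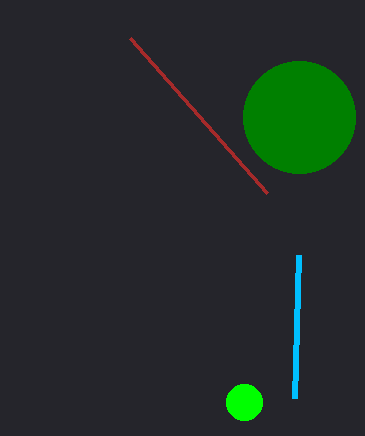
center_x_1 = 244
center_y_1 = 402
radius_1 = 18
px1_2 = 267
py1_2 = 193
center_y_3 = 117
px1_4 = 294
py1_4 = 398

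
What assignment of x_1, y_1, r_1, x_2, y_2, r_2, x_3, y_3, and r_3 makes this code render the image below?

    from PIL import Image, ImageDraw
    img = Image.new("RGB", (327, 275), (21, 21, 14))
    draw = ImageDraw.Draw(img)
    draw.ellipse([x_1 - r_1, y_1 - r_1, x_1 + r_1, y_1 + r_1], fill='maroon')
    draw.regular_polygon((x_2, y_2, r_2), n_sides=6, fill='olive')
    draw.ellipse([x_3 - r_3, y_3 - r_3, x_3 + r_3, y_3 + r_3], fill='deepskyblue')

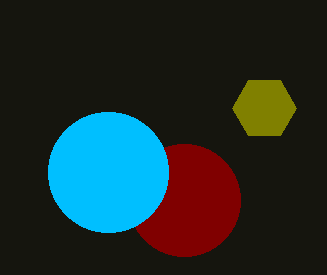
x_1 = 184; y_1 = 200; r_1 = 56; x_2 = 264; y_2 = 108; r_2 = 32; x_3 = 108; y_3 = 172; r_3 = 60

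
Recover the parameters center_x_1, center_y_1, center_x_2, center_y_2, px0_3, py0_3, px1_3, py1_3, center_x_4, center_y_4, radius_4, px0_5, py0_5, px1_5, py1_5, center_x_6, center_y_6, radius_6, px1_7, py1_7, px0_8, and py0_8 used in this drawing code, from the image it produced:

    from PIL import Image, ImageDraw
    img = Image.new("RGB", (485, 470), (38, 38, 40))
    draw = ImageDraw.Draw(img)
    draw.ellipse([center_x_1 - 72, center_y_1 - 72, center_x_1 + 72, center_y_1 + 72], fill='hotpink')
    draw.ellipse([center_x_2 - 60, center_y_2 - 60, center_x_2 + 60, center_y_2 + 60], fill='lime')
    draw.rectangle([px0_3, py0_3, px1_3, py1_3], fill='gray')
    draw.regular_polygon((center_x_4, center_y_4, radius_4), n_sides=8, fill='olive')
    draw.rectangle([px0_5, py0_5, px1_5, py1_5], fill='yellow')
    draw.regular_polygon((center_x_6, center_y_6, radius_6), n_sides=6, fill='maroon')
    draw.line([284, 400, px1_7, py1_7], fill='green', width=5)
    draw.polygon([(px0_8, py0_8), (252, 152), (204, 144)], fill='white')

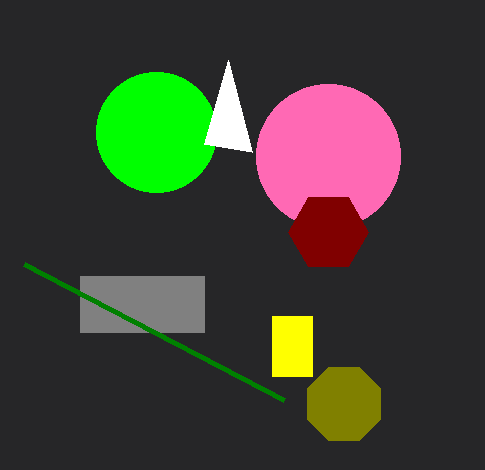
center_x_1 = 328
center_y_1 = 156
center_x_2 = 156
center_y_2 = 132
px0_3 = 80
py0_3 = 276
px1_3 = 204
py1_3 = 332
center_x_4 = 344
center_y_4 = 404
radius_4 = 40
px0_5 = 272
py0_5 = 316
px1_5 = 312
py1_5 = 376
center_x_6 = 328
center_y_6 = 232
radius_6 = 40
px1_7 = 24
py1_7 = 264
px0_8 = 228
py0_8 = 60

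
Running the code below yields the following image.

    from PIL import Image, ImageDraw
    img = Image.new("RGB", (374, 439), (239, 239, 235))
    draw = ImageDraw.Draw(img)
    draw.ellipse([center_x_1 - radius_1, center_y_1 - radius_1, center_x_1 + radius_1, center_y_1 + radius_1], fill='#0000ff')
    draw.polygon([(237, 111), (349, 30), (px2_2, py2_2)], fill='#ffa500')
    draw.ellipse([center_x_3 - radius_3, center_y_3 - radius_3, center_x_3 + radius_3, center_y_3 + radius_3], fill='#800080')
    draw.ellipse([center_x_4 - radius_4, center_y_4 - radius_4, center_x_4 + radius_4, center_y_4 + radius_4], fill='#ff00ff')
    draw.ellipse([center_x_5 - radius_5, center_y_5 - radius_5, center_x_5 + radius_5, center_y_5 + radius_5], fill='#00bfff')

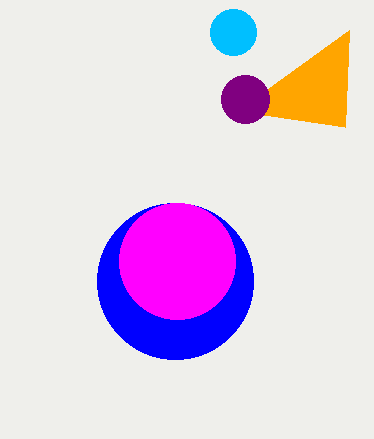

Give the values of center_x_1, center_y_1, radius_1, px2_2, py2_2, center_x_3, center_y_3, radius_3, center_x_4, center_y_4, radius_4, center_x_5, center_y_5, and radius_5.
center_x_1 = 175; center_y_1 = 281; radius_1 = 78; px2_2 = 345; py2_2 = 127; center_x_3 = 245; center_y_3 = 99; radius_3 = 24; center_x_4 = 177; center_y_4 = 261; radius_4 = 58; center_x_5 = 233; center_y_5 = 32; radius_5 = 23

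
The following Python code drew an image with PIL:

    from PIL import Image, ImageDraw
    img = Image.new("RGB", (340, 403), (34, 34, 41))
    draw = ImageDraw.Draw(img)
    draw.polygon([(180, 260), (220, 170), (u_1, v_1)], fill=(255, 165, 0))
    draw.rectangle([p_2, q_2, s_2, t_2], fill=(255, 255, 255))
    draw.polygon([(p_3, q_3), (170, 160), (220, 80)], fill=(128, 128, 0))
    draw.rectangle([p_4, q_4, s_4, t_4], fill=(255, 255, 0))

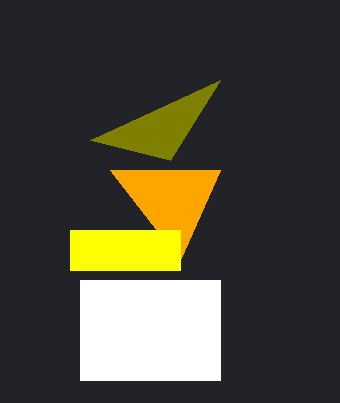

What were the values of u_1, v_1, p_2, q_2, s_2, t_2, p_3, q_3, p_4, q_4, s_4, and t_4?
u_1 = 110, v_1 = 170, p_2 = 80, q_2 = 280, s_2 = 220, t_2 = 380, p_3 = 90, q_3 = 140, p_4 = 70, q_4 = 230, s_4 = 180, t_4 = 270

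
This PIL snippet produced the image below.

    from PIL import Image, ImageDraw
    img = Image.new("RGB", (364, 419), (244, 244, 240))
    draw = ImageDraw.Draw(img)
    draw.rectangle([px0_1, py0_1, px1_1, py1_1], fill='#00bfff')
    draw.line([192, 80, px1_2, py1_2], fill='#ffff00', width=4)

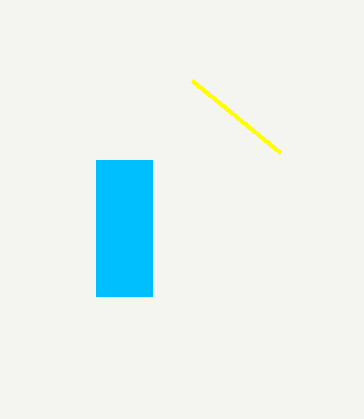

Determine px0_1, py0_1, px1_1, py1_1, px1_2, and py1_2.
px0_1 = 96; py0_1 = 160; px1_1 = 152; py1_1 = 296; px1_2 = 280; py1_2 = 152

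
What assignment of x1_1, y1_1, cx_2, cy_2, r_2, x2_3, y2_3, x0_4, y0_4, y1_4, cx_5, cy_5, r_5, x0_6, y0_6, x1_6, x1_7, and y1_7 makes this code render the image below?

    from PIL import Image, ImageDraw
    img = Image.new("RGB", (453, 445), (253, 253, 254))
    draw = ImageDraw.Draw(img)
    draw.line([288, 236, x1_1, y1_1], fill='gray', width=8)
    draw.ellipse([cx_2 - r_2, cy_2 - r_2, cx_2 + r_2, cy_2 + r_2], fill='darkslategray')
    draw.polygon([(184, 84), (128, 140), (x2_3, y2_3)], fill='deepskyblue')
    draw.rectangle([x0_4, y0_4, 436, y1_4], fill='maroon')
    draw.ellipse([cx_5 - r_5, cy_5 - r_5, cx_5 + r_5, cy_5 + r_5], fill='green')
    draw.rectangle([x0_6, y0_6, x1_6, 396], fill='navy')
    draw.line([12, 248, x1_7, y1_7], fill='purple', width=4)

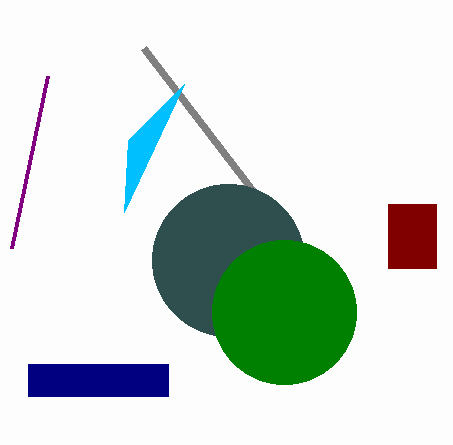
x1_1 = 144; y1_1 = 48; cx_2 = 228; cy_2 = 260; r_2 = 76; x2_3 = 124; y2_3 = 212; x0_4 = 388; y0_4 = 204; y1_4 = 268; cx_5 = 284; cy_5 = 312; r_5 = 72; x0_6 = 28; y0_6 = 364; x1_6 = 168; x1_7 = 48; y1_7 = 76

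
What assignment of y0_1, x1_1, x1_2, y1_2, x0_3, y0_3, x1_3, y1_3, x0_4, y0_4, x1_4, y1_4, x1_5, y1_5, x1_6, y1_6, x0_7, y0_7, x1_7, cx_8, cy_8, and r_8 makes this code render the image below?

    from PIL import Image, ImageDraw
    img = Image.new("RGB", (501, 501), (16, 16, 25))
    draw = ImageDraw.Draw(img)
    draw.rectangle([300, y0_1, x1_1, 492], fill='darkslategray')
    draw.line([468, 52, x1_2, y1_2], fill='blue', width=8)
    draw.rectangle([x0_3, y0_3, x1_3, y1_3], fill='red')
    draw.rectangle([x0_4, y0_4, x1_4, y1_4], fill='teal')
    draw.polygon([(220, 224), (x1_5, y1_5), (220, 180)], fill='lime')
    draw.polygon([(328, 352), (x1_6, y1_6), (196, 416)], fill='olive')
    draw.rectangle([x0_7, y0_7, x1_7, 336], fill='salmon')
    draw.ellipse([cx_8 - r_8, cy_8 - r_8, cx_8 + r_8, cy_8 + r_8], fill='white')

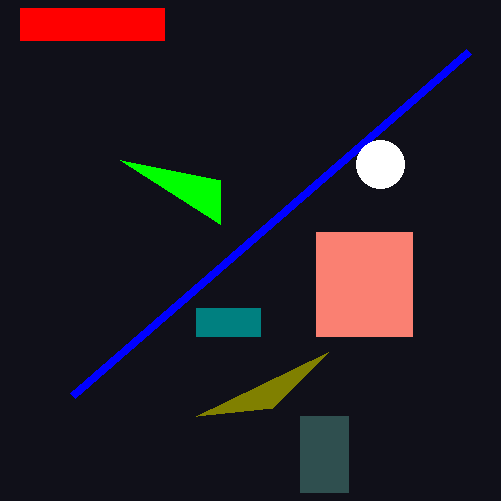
y0_1 = 416, x1_1 = 348, x1_2 = 72, y1_2 = 396, x0_3 = 20, y0_3 = 8, x1_3 = 164, y1_3 = 40, x0_4 = 196, y0_4 = 308, x1_4 = 260, y1_4 = 336, x1_5 = 120, y1_5 = 160, x1_6 = 272, y1_6 = 408, x0_7 = 316, y0_7 = 232, x1_7 = 412, cx_8 = 380, cy_8 = 164, r_8 = 24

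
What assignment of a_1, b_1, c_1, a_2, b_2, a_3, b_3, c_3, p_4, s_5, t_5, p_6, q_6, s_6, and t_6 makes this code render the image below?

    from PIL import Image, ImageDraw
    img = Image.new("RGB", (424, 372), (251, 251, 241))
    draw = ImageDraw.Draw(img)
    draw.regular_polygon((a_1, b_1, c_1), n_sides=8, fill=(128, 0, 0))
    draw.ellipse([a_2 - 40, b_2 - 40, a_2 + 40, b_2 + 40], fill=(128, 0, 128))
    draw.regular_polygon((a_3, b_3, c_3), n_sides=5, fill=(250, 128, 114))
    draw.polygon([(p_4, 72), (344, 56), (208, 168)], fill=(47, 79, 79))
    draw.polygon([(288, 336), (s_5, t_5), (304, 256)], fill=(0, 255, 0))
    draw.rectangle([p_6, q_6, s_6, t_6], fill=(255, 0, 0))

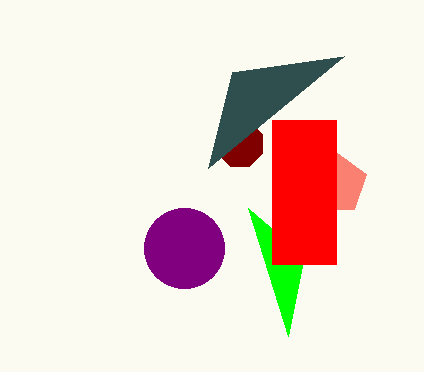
a_1 = 240
b_1 = 144
c_1 = 24
a_2 = 184
b_2 = 248
a_3 = 336
b_3 = 184
c_3 = 32
p_4 = 232
s_5 = 248
t_5 = 208
p_6 = 272
q_6 = 120
s_6 = 336
t_6 = 264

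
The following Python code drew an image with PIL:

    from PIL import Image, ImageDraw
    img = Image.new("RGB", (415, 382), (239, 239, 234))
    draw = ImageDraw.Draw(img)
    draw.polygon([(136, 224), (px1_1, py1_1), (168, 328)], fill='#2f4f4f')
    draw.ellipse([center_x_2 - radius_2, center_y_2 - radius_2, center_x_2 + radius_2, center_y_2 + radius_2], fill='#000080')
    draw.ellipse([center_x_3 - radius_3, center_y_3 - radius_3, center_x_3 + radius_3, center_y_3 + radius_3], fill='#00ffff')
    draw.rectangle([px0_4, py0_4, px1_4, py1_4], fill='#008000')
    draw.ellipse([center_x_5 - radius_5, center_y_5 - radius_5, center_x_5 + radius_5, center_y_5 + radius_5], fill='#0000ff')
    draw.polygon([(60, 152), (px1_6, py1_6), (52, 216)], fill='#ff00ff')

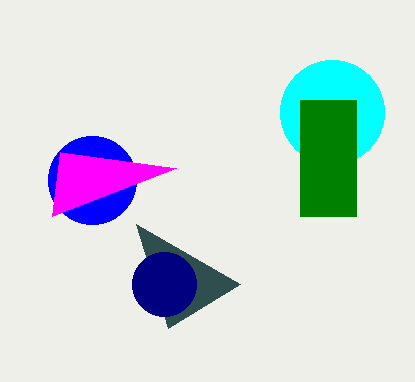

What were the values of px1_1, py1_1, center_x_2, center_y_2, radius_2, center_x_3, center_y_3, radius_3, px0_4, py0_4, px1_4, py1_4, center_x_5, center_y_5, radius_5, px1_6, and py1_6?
px1_1 = 240; py1_1 = 284; center_x_2 = 164; center_y_2 = 284; radius_2 = 32; center_x_3 = 332; center_y_3 = 112; radius_3 = 52; px0_4 = 300; py0_4 = 100; px1_4 = 356; py1_4 = 216; center_x_5 = 92; center_y_5 = 180; radius_5 = 44; px1_6 = 176; py1_6 = 168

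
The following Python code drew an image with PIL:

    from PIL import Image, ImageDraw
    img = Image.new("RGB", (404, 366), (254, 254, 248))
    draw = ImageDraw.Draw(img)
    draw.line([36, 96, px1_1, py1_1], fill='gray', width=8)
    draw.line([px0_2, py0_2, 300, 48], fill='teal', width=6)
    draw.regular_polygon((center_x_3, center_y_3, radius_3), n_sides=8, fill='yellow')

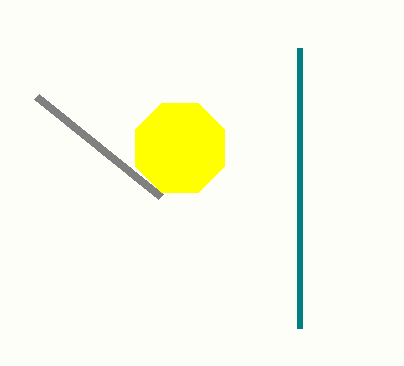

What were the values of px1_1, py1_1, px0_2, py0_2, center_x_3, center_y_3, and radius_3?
px1_1 = 160; py1_1 = 196; px0_2 = 300; py0_2 = 328; center_x_3 = 180; center_y_3 = 148; radius_3 = 48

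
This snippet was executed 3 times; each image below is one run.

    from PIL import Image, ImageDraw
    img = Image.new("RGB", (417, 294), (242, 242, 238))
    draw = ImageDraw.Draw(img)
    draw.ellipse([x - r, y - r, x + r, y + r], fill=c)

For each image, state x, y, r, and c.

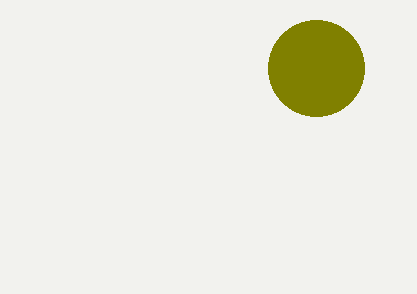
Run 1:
x = 316
y = 68
r = 48
c = 'olive'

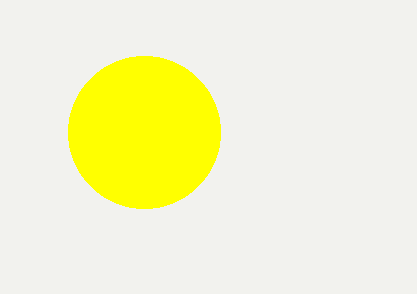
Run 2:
x = 144; y = 132; r = 76; c = 'yellow'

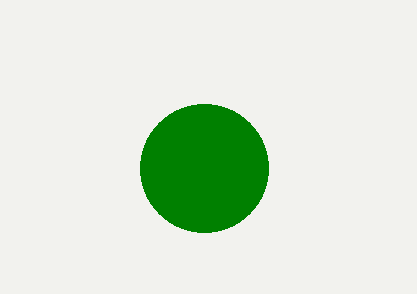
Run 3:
x = 204
y = 168
r = 64
c = 'green'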